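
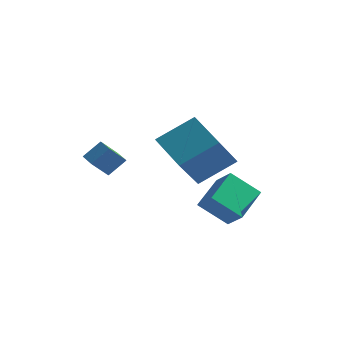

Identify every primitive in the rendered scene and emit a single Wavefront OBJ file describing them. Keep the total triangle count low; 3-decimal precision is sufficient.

v 0.83 -1.33 -4.221
v 0.79 0.309 -3.343
v 1.968 -0.719 -5.311
v 1.928 0.921 -4.433
v 1.732 -1.701 -3.487
v 1.692 -0.061 -2.609
v 2.87 -1.089 -4.577
v 2.83 0.55 -3.699
v -2.072 -4.871 -1.282
v -1.585 -4.267 -0.531
v -2.91 -4.276 -1.217
v -2.424 -3.672 -0.465
v -1.676 -4.228 -2.055
v -1.19 -3.624 -1.303
v -2.515 -3.633 -1.989
v -2.028 -3.029 -1.238
v 0.784 -4.506 0.523
v 1.93 -3.364 1.63
v 0.717 -2.954 -1.007
v 1.862 -1.813 0.101
v 2.398 -5.287 -0.341
v 3.543 -4.146 0.767
v 2.33 -3.736 -1.87
v 3.476 -2.594 -0.763
f 2 4 1
f 5 2 1
f 1 4 3
f 3 5 1
f 2 8 4
f 6 2 5
f 6 8 2
f 4 8 3
f 7 5 3
f 3 8 7
f 7 6 5
f 8 6 7
f 10 12 9
f 13 10 9
f 9 12 11
f 11 13 9
f 10 16 12
f 14 10 13
f 14 16 10
f 12 16 11
f 15 13 11
f 11 16 15
f 15 14 13
f 16 14 15
f 18 20 17
f 21 18 17
f 17 20 19
f 19 21 17
f 18 24 20
f 22 18 21
f 22 24 18
f 20 24 19
f 23 21 19
f 19 24 23
f 23 22 21
f 24 22 23



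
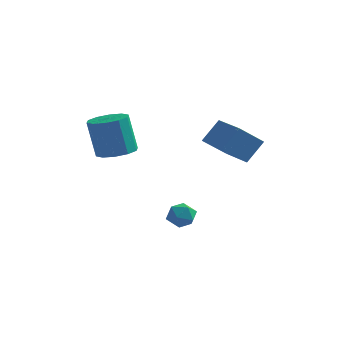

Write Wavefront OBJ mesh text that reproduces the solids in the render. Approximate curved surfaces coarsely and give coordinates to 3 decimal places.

v 2.143 -0.403 -3.209
v 2.796 -0.646 -2.914
v 1.724 -1.554 -3.226
v 2.377 -1.797 -2.931
v 1.904 -1.381 -2.511
v 2.163 -0.67 -2.501
v 2.357 -1.53 -3.639
v 2.616 -0.819 -3.629
v 2.929 -1.342 -3.18
v 2.649 -1.25 -2.483
v 1.871 -0.95 -3.657
v 1.591 -0.858 -2.96
v -0.813 -1.231 0.337
v 0.124 -1.166 0.536
v -0.29 -1.225 2.502
v -1.227 -1.289 2.303
v -0.096 -0.615 0.506
v -0.51 -0.674 2.472
v -0.589 -0.3 0.412
v -1.003 -0.359 2.378
v -1.168 -0.34 0.289
v -1.582 -0.399 2.255
v -1.612 -0.72 0.184
v -2.026 -0.779 2.15
v -1.75 -1.295 0.138
v -2.164 -1.354 2.104
v -1.53 -1.846 0.168
v -1.944 -1.905 2.134
v -1.037 -2.161 0.262
v -1.451 -2.22 2.228
v -0.458 -2.121 0.385
v -0.872 -2.18 2.351
v -0.014 -1.741 0.49
v -0.428 -1.8 2.456
v 3.357 1.293 0.055
v 2.63 0.241 1.066
v 3.858 1.994 1.146
v 3.13 0.943 2.157
v 4.75 0.317 0.043
v 4.022 -0.734 1.054
v 5.25 1.019 1.134
v 4.523 -0.033 2.145
f 1 12 6
f 1 6 2
f 1 2 8
f 1 8 11
f 1 11 12
f 2 6 10
f 6 12 5
f 12 11 3
f 11 8 7
f 8 2 9
f 4 10 5
f 4 5 3
f 4 3 7
f 4 7 9
f 4 9 10
f 5 10 6
f 3 5 12
f 7 3 11
f 9 7 8
f 10 9 2
f 14 13 17
f 14 17 15
f 15 17 18
f 15 18 16
f 17 13 19
f 17 19 18
f 18 19 20
f 18 20 16
f 19 13 21
f 19 21 20
f 20 21 22
f 20 22 16
f 21 13 23
f 21 23 22
f 22 23 24
f 22 24 16
f 23 13 25
f 23 25 24
f 24 25 26
f 24 26 16
f 25 13 27
f 25 27 26
f 26 27 28
f 26 28 16
f 27 13 29
f 27 29 28
f 28 29 30
f 28 30 16
f 29 13 31
f 29 31 30
f 30 31 32
f 30 32 16
f 31 13 33
f 31 33 32
f 32 33 34
f 32 34 16
f 33 13 14
f 33 14 34
f 34 14 15
f 34 15 16
f 36 38 35
f 39 36 35
f 35 38 37
f 37 39 35
f 36 42 38
f 40 36 39
f 40 42 36
f 38 42 37
f 41 39 37
f 37 42 41
f 41 40 39
f 42 40 41



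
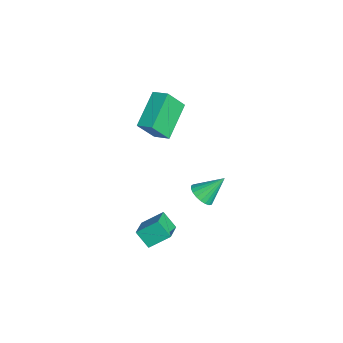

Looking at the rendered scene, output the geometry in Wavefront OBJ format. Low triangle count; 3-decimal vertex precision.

v 2.848 0.551 -1.977
v 3.379 0.206 -1.595
v 2.772 1.669 -0.863
v 3.542 0.396 -1.774
v 3.585 0.612 -1.988
v 3.501 0.818 -2.201
v 3.303 0.978 -2.374
v 3.027 1.064 -2.479
v 2.72 1.061 -2.498
v 2.435 0.97 -2.426
v 2.221 0.807 -2.276
v 2.116 0.599 -2.075
v 2.137 0.383 -1.857
v 2.281 0.196 -1.66
v 2.523 0.071 -1.517
v 2.822 0.028 -1.454
v 3.124 0.076 -1.482
v 2.718 -2.384 -4.015
v 3.941 -2.788 -3.518
v 2.755 -1.309 -3.232
v 3.978 -1.713 -2.736
v 3.222 -1.827 -4.804
v 4.445 -2.231 -4.308
v 3.259 -0.752 -4.022
v 4.482 -1.156 -3.525
v 0.847 -2.362 1.943
v -0.77 -1.402 3.045
v 0.52 -1.49 0.704
v -1.098 -0.53 1.806
v 1.458 -1.69 2.254
v -0.16 -0.73 3.356
v 1.13 -0.818 1.015
v -0.487 0.142 2.117
f 2 1 4
f 2 4 3
f 4 1 5
f 4 5 3
f 5 1 6
f 5 6 3
f 6 1 7
f 6 7 3
f 7 1 8
f 7 8 3
f 8 1 9
f 8 9 3
f 9 1 10
f 9 10 3
f 10 1 11
f 10 11 3
f 11 1 12
f 11 12 3
f 12 1 13
f 12 13 3
f 13 1 14
f 13 14 3
f 14 1 15
f 14 15 3
f 15 1 16
f 15 16 3
f 16 1 17
f 16 17 3
f 17 1 2
f 17 2 3
f 19 21 18
f 22 19 18
f 18 21 20
f 20 22 18
f 19 25 21
f 23 19 22
f 23 25 19
f 21 25 20
f 24 22 20
f 20 25 24
f 24 23 22
f 25 23 24
f 27 29 26
f 30 27 26
f 26 29 28
f 28 30 26
f 27 33 29
f 31 27 30
f 31 33 27
f 29 33 28
f 32 30 28
f 28 33 32
f 32 31 30
f 33 31 32



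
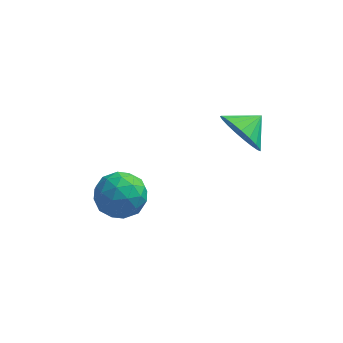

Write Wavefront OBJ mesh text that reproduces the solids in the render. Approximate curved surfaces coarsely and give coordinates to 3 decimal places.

v -4.237 -3.567 -2.518
v -3.788 -3.1 -1.69
v -3.112 -4.84 -2.41
v -2.663 -4.373 -1.582
v -3.628 -4.783 -1.495
v -4.322 -3.997 -1.562
v -2.578 -3.943 -2.538
v -3.272 -3.157 -2.605
v -2.762 -3.333 -1.702
v -3.411 -3.852 -1.058
v -3.489 -4.088 -3.042
v -4.138 -4.607 -2.398
v -4.111 -3.222 -2.113
v -2.789 -4.718 -1.987
v -3.356 -4.959 -1.936
v -3.092 -4.685 -1.449
v -4.425 -3.749 -2.038
v -4.161 -3.475 -1.551
v -4.067 -4.463 -1.437
v -2.739 -4.465 -2.549
v -2.475 -4.191 -2.062
v -3.808 -3.255 -2.651
v -3.544 -2.981 -2.164
v -2.833 -3.477 -2.663
v -3.244 -3.084 -1.634
v -2.583 -3.832 -1.57
v -2.533 -3.58 -2.132
v -2.941 -3.118 -2.172
v -3.626 -3.389 -1.255
v -2.965 -4.137 -1.192
v -3.532 -4.378 -1.141
v -3.94 -3.916 -1.18
v -3.023 -3.526 -1.262
v -3.935 -3.803 -2.908
v -3.274 -4.551 -2.845
v -2.96 -4.024 -2.92
v -3.368 -3.562 -2.959
v -4.317 -4.108 -2.53
v -3.656 -4.856 -2.466
v -3.959 -4.822 -1.928
v -4.367 -4.36 -1.968
v -3.877 -4.414 -2.838
v 0.773 -3.571 1.744
v 1.398 -3.693 0.961
v 1.467 -2.909 2.196
v 1.166 -3.365 0.837
v 0.867 -3.073 0.871
v 0.551 -2.867 1.055
v 0.273 -2.782 1.359
v 0.082 -2.834 1.729
v 0.01 -3.013 2.102
v 0.07 -3.289 2.413
v 0.252 -3.613 2.609
v 0.523 -3.93 2.655
v 0.838 -4.185 2.543
v 1.142 -4.333 2.294
v 1.381 -4.35 1.949
v 1.516 -4.232 1.569
v 1.522 -3.999 1.22
f 1 38 17
f 38 12 41
f 17 41 6
f 38 41 17
f 1 17 13
f 17 6 18
f 13 18 2
f 17 18 13
f 1 13 22
f 13 2 23
f 22 23 8
f 13 23 22
f 1 22 34
f 22 8 37
f 34 37 11
f 22 37 34
f 1 34 38
f 34 11 42
f 38 42 12
f 34 42 38
f 2 18 29
f 18 6 32
f 29 32 10
f 18 32 29
f 6 41 19
f 41 12 40
f 19 40 5
f 41 40 19
f 12 42 39
f 42 11 35
f 39 35 3
f 42 35 39
f 11 37 36
f 37 8 24
f 36 24 7
f 37 24 36
f 8 23 28
f 23 2 25
f 28 25 9
f 23 25 28
f 4 30 16
f 30 10 31
f 16 31 5
f 30 31 16
f 4 16 14
f 16 5 15
f 14 15 3
f 16 15 14
f 4 14 21
f 14 3 20
f 21 20 7
f 14 20 21
f 4 21 26
f 21 7 27
f 26 27 9
f 21 27 26
f 4 26 30
f 26 9 33
f 30 33 10
f 26 33 30
f 5 31 19
f 31 10 32
f 19 32 6
f 31 32 19
f 3 15 39
f 15 5 40
f 39 40 12
f 15 40 39
f 7 20 36
f 20 3 35
f 36 35 11
f 20 35 36
f 9 27 28
f 27 7 24
f 28 24 8
f 27 24 28
f 10 33 29
f 33 9 25
f 29 25 2
f 33 25 29
f 44 43 46
f 44 46 45
f 46 43 47
f 46 47 45
f 47 43 48
f 47 48 45
f 48 43 49
f 48 49 45
f 49 43 50
f 49 50 45
f 50 43 51
f 50 51 45
f 51 43 52
f 51 52 45
f 52 43 53
f 52 53 45
f 53 43 54
f 53 54 45
f 54 43 55
f 54 55 45
f 55 43 56
f 55 56 45
f 56 43 57
f 56 57 45
f 57 43 58
f 57 58 45
f 58 43 59
f 58 59 45
f 59 43 44
f 59 44 45



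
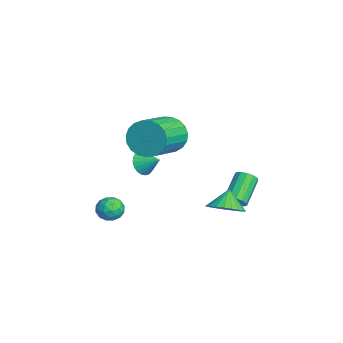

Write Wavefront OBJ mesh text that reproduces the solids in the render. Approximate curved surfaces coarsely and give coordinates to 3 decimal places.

v -0.336 -0.249 -0.822
v 0.204 -0.407 -1.222
v 0.236 0.429 -0.318
v 0.08 -0.194 -1.369
v -0.115 0.01 -1.422
v -0.348 0.169 -1.371
v -0.58 0.255 -1.224
v -0.769 0.254 -1.009
v -0.883 0.166 -0.761
v -0.903 0.007 -0.523
v -0.824 -0.197 -0.337
v -0.661 -0.41 -0.235
v -0.442 -0.595 -0.234
v -0.205 -0.721 -0.335
v 0.01 -0.764 -0.52
v 0.165 -0.719 -0.757
v 0.234 -0.593 -1.006
v 4.023 2.725 -1.337
v 4.706 2.521 -0.804
v 3.437 2.995 -0.483
v 4.768 2.857 -0.868
v 4.716 3.173 -1.003
v 4.559 3.42 -1.189
v 4.32 3.562 -1.397
v 4.036 3.576 -1.597
v 3.75 3.461 -1.757
v 3.505 3.234 -1.852
v 3.34 2.929 -1.87
v 3.278 2.593 -1.806
v 3.33 2.278 -1.671
v 3.487 2.03 -1.485
v 3.726 1.888 -1.276
v 4.01 1.874 -1.077
v 4.296 1.989 -0.917
v 4.54 2.217 -0.821
v 2.211 -2.23 -1.313
v 2.578 -1.654 -1.28
v 2.902 -2.626 -2.08
v 3.269 -2.05 -2.047
v 3.267 -2.485 -1.52
v 2.84 -2.241 -1.046
v 2.64 -2.039 -2.314
v 2.213 -1.795 -1.84
v 2.843 -1.537 -1.898
v 3.231 -1.812 -1.407
v 2.249 -2.468 -1.953
v 2.637 -2.743 -1.462
v 2.334 -1.907 -1.229
v 3.146 -2.373 -2.131
v 3.145 -2.629 -1.821
v 3.361 -2.29 -1.802
v 2.488 -2.252 -1.091
v 2.704 -1.914 -1.072
v 3.108 -2.402 -1.213
v 2.776 -2.366 -2.288
v 2.992 -2.028 -2.269
v 2.119 -1.99 -1.558
v 2.335 -1.651 -1.539
v 2.372 -1.878 -2.147
v 2.706 -1.5 -1.573
v 3.112 -1.733 -2.024
v 2.742 -1.726 -2.181
v 2.491 -1.582 -1.903
v 2.933 -1.662 -1.284
v 3.339 -1.895 -1.735
v 3.338 -2.15 -1.426
v 3.087 -2.006 -1.147
v 3.089 -1.593 -1.648
v 2.141 -2.385 -1.625
v 2.547 -2.618 -2.076
v 2.393 -2.274 -2.213
v 2.142 -2.13 -1.934
v 2.368 -2.547 -1.336
v 2.774 -2.78 -1.787
v 2.989 -2.698 -1.457
v 2.738 -2.554 -1.179
v 2.391 -2.687 -1.712
v -0.181 0.85 1.054
v 0.413 1.13 0.273
v 1.934 -0.05 1.005
v 1.341 -0.33 1.786
v 0.503 1.426 0.563
v 2.024 0.246 1.295
v 0.475 1.623 0.937
v 1.996 0.443 1.67
v 0.333 1.686 1.332
v 1.855 0.506 2.065
v 0.103 1.604 1.679
v 1.624 0.424 2.412
v -0.176 1.392 1.918
v 1.345 0.212 2.65
v -0.456 1.086 2.007
v 1.065 -0.094 2.739
v -0.689 0.74 1.931
v 0.833 -0.44 2.664
v -0.833 0.412 1.704
v 0.688 -0.768 2.437
v -0.865 0.16 1.364
v 0.656 -1.02 2.097
v -0.778 0.028 0.971
v 0.743 -1.152 1.703
v -0.588 0.037 0.592
v 0.933 -1.143 1.324
v -0.328 0.187 0.292
v 1.193 -0.993 1.025
v -0.042 0.452 0.125
v 1.479 -0.728 0.857
v 0.22 0.786 0.118
v 1.741 -0.395 0.851
v 2.872 3.379 -1.7
v 3.212 3.342 -1.269
v 2.148 4.045 -0.37
v 1.808 4.081 -0.8
v 3.274 3.613 -1.406
v 2.21 4.315 -0.507
v 3.209 3.809 -1.637
v 2.145 4.511 -0.738
v 3.036 3.869 -1.888
v 1.972 4.571 -0.989
v 2.812 3.773 -2.078
v 1.748 4.475 -1.179
v 2.606 3.552 -2.149
v 1.542 4.254 -1.25
v 2.485 3.276 -2.077
v 1.421 3.978 -1.178
v 2.487 3.033 -1.885
v 1.423 3.735 -0.986
v 2.611 2.899 -1.634
v 1.547 3.601 -0.735
v 2.818 2.918 -1.404
v 1.754 3.62 -0.505
v 3.042 3.083 -1.268
v 1.978 3.786 -0.369
f 2 1 4
f 2 4 3
f 4 1 5
f 4 5 3
f 5 1 6
f 5 6 3
f 6 1 7
f 6 7 3
f 7 1 8
f 7 8 3
f 8 1 9
f 8 9 3
f 9 1 10
f 9 10 3
f 10 1 11
f 10 11 3
f 11 1 12
f 11 12 3
f 12 1 13
f 12 13 3
f 13 1 14
f 13 14 3
f 14 1 15
f 14 15 3
f 15 1 16
f 15 16 3
f 16 1 17
f 16 17 3
f 17 1 2
f 17 2 3
f 19 18 21
f 19 21 20
f 21 18 22
f 21 22 20
f 22 18 23
f 22 23 20
f 23 18 24
f 23 24 20
f 24 18 25
f 24 25 20
f 25 18 26
f 25 26 20
f 26 18 27
f 26 27 20
f 27 18 28
f 27 28 20
f 28 18 29
f 28 29 20
f 29 18 30
f 29 30 20
f 30 18 31
f 30 31 20
f 31 18 32
f 31 32 20
f 32 18 33
f 32 33 20
f 33 18 34
f 33 34 20
f 34 18 35
f 34 35 20
f 35 18 19
f 35 19 20
f 36 73 52
f 73 47 76
f 52 76 41
f 73 76 52
f 36 52 48
f 52 41 53
f 48 53 37
f 52 53 48
f 36 48 57
f 48 37 58
f 57 58 43
f 48 58 57
f 36 57 69
f 57 43 72
f 69 72 46
f 57 72 69
f 36 69 73
f 69 46 77
f 73 77 47
f 69 77 73
f 37 53 64
f 53 41 67
f 64 67 45
f 53 67 64
f 41 76 54
f 76 47 75
f 54 75 40
f 76 75 54
f 47 77 74
f 77 46 70
f 74 70 38
f 77 70 74
f 46 72 71
f 72 43 59
f 71 59 42
f 72 59 71
f 43 58 63
f 58 37 60
f 63 60 44
f 58 60 63
f 39 65 51
f 65 45 66
f 51 66 40
f 65 66 51
f 39 51 49
f 51 40 50
f 49 50 38
f 51 50 49
f 39 49 56
f 49 38 55
f 56 55 42
f 49 55 56
f 39 56 61
f 56 42 62
f 61 62 44
f 56 62 61
f 39 61 65
f 61 44 68
f 65 68 45
f 61 68 65
f 40 66 54
f 66 45 67
f 54 67 41
f 66 67 54
f 38 50 74
f 50 40 75
f 74 75 47
f 50 75 74
f 42 55 71
f 55 38 70
f 71 70 46
f 55 70 71
f 44 62 63
f 62 42 59
f 63 59 43
f 62 59 63
f 45 68 64
f 68 44 60
f 64 60 37
f 68 60 64
f 79 78 82
f 79 82 80
f 80 82 83
f 80 83 81
f 82 78 84
f 82 84 83
f 83 84 85
f 83 85 81
f 84 78 86
f 84 86 85
f 85 86 87
f 85 87 81
f 86 78 88
f 86 88 87
f 87 88 89
f 87 89 81
f 88 78 90
f 88 90 89
f 89 90 91
f 89 91 81
f 90 78 92
f 90 92 91
f 91 92 93
f 91 93 81
f 92 78 94
f 92 94 93
f 93 94 95
f 93 95 81
f 94 78 96
f 94 96 95
f 95 96 97
f 95 97 81
f 96 78 98
f 96 98 97
f 97 98 99
f 97 99 81
f 98 78 100
f 98 100 99
f 99 100 101
f 99 101 81
f 100 78 102
f 100 102 101
f 101 102 103
f 101 103 81
f 102 78 104
f 102 104 103
f 103 104 105
f 103 105 81
f 104 78 106
f 104 106 105
f 105 106 107
f 105 107 81
f 106 78 108
f 106 108 107
f 107 108 109
f 107 109 81
f 108 78 79
f 108 79 109
f 109 79 80
f 109 80 81
f 111 110 114
f 111 114 112
f 112 114 115
f 112 115 113
f 114 110 116
f 114 116 115
f 115 116 117
f 115 117 113
f 116 110 118
f 116 118 117
f 117 118 119
f 117 119 113
f 118 110 120
f 118 120 119
f 119 120 121
f 119 121 113
f 120 110 122
f 120 122 121
f 121 122 123
f 121 123 113
f 122 110 124
f 122 124 123
f 123 124 125
f 123 125 113
f 124 110 126
f 124 126 125
f 125 126 127
f 125 127 113
f 126 110 128
f 126 128 127
f 127 128 129
f 127 129 113
f 128 110 130
f 128 130 129
f 129 130 131
f 129 131 113
f 130 110 132
f 130 132 131
f 131 132 133
f 131 133 113
f 132 110 111
f 132 111 133
f 133 111 112
f 133 112 113



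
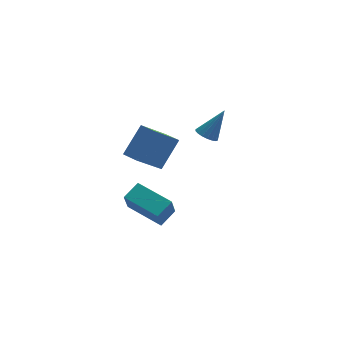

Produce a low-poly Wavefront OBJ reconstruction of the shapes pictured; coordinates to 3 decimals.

v 0.778 -0.55 1.526
v 1.101 -0.1 1.227
v 1.722 -0.25 2.994
v 0.885 0.041 1.337
v 0.648 0.065 1.484
v 0.436 -0.033 1.64
v 0.293 -0.234 1.774
v 0.245 -0.497 1.858
v 0.303 -0.771 1.877
v 0.455 -1.001 1.826
v 0.671 -1.141 1.716
v 0.909 -1.165 1.569
v 1.12 -1.067 1.413
v 1.264 -0.867 1.279
v 1.311 -0.604 1.195
v 1.253 -0.33 1.176
v -2.108 -4.068 2.162
v -3.384 -4.672 3.448
v -2.598 -3.261 2.055
v -3.874 -3.865 3.341
v -1.126 -3.295 3.499
v -2.402 -3.899 4.785
v -1.616 -2.488 3.392
v -2.892 -3.092 4.678
v -3.264 -1.149 -2.836
v -3.543 -1.748 -1.579
v -2.462 -0.541 -2.368
v -2.74 -1.14 -1.111
v -1.88 -2.66 -3.249
v -2.158 -3.259 -1.992
v -1.077 -2.052 -2.781
v -1.356 -2.651 -1.524
f 2 1 4
f 2 4 3
f 4 1 5
f 4 5 3
f 5 1 6
f 5 6 3
f 6 1 7
f 6 7 3
f 7 1 8
f 7 8 3
f 8 1 9
f 8 9 3
f 9 1 10
f 9 10 3
f 10 1 11
f 10 11 3
f 11 1 12
f 11 12 3
f 12 1 13
f 12 13 3
f 13 1 14
f 13 14 3
f 14 1 15
f 14 15 3
f 15 1 16
f 15 16 3
f 16 1 2
f 16 2 3
f 18 20 17
f 21 18 17
f 17 20 19
f 19 21 17
f 18 24 20
f 22 18 21
f 22 24 18
f 20 24 19
f 23 21 19
f 19 24 23
f 23 22 21
f 24 22 23
f 26 28 25
f 29 26 25
f 25 28 27
f 27 29 25
f 26 32 28
f 30 26 29
f 30 32 26
f 28 32 27
f 31 29 27
f 27 32 31
f 31 30 29
f 32 30 31



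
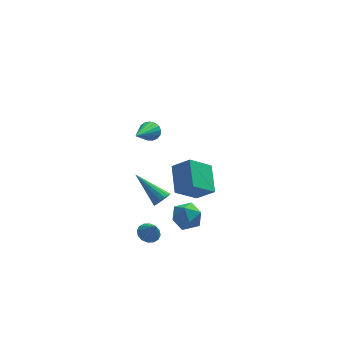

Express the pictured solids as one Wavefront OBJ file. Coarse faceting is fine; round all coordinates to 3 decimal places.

v 2.438 -1.78 -1.721
v 3.349 -1.673 -1.537
v 2.771 -2.827 -2.763
v 3.682 -2.72 -2.579
v 3.119 -3.114 -1.943
v 2.913 -2.466 -1.299
v 3.207 -2.034 -3.001
v 3.001 -1.386 -2.357
v 3.824 -1.83 -2.328
v 3.77 -2.498 -1.674
v 2.35 -2.002 -2.626
v 2.296 -2.67 -1.972
v 1.866 -0.982 -1.772
v 2.173 -1.112 -1.297
v 0.534 0.202 -0.588
v 2.299 -0.862 -1.406
v 2.309 -0.644 -1.612
v 2.2 -0.517 -1.861
v 2.002 -0.515 -2.087
v 1.767 -0.638 -2.228
v 1.559 -0.853 -2.247
v 1.433 -1.103 -2.139
v 1.423 -1.321 -1.932
v 1.531 -1.448 -1.683
v 1.729 -1.45 -1.457
v 1.964 -1.327 -1.316
v 2.718 1.86 -3.498
v 2.664 3.5 -2.559
v 3.96 2.51 -4.562
v 3.906 4.15 -3.623
v 3.674 1.41 -2.657
v 3.62 3.05 -1.718
v 4.916 2.06 -3.721
v 4.862 3.7 -2.782
v 1.139 -1.066 -4.393
v 1.531 -0.553 -4.256
v 1.481 -1.574 -3.467
v 1.233 -0.479 -4.106
v 0.91 -0.563 -4.032
v 0.648 -0.782 -4.055
v 0.518 -1.076 -4.169
v 0.554 -1.368 -4.343
v 0.747 -1.579 -4.53
v 1.045 -1.653 -4.68
v 1.368 -1.569 -4.754
v 1.63 -1.35 -4.73
v 1.76 -1.056 -4.617
v 1.723 -0.764 -4.443
v 1.291 -0.216 3.148
v 1.768 -0.235 3.529
v 0.469 -1.964 4.092
v 1.573 -0.068 3.668
v 1.314 0.065 3.689
v 1.05 0.134 3.585
v 0.841 0.122 3.382
v 0.735 0.033 3.124
v 0.757 -0.113 2.873
v 0.901 -0.283 2.684
v 1.135 -0.438 2.602
v 1.404 -0.541 2.644
v 1.648 -0.571 2.803
v 1.81 -0.519 3.04
v 1.853 -0.398 3.302
f 1 12 6
f 1 6 2
f 1 2 8
f 1 8 11
f 1 11 12
f 2 6 10
f 6 12 5
f 12 11 3
f 11 8 7
f 8 2 9
f 4 10 5
f 4 5 3
f 4 3 7
f 4 7 9
f 4 9 10
f 5 10 6
f 3 5 12
f 7 3 11
f 9 7 8
f 10 9 2
f 14 13 16
f 14 16 15
f 16 13 17
f 16 17 15
f 17 13 18
f 17 18 15
f 18 13 19
f 18 19 15
f 19 13 20
f 19 20 15
f 20 13 21
f 20 21 15
f 21 13 22
f 21 22 15
f 22 13 23
f 22 23 15
f 23 13 24
f 23 24 15
f 24 13 25
f 24 25 15
f 25 13 26
f 25 26 15
f 26 13 14
f 26 14 15
f 28 30 27
f 31 28 27
f 27 30 29
f 29 31 27
f 28 34 30
f 32 28 31
f 32 34 28
f 30 34 29
f 33 31 29
f 29 34 33
f 33 32 31
f 34 32 33
f 36 35 38
f 36 38 37
f 38 35 39
f 38 39 37
f 39 35 40
f 39 40 37
f 40 35 41
f 40 41 37
f 41 35 42
f 41 42 37
f 42 35 43
f 42 43 37
f 43 35 44
f 43 44 37
f 44 35 45
f 44 45 37
f 45 35 46
f 45 46 37
f 46 35 47
f 46 47 37
f 47 35 48
f 47 48 37
f 48 35 36
f 48 36 37
f 50 49 52
f 50 52 51
f 52 49 53
f 52 53 51
f 53 49 54
f 53 54 51
f 54 49 55
f 54 55 51
f 55 49 56
f 55 56 51
f 56 49 57
f 56 57 51
f 57 49 58
f 57 58 51
f 58 49 59
f 58 59 51
f 59 49 60
f 59 60 51
f 60 49 61
f 60 61 51
f 61 49 62
f 61 62 51
f 62 49 63
f 62 63 51
f 63 49 50
f 63 50 51



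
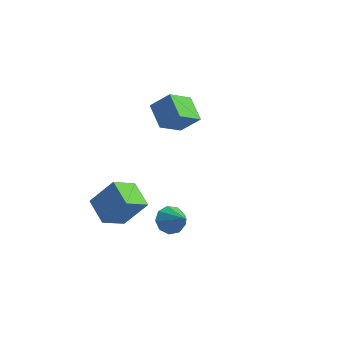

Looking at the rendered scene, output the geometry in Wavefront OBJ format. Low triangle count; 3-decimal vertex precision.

v 1.344 -3.416 -1.753
v 1.707 -3.258 -2.426
v 2.476 -3.604 -1.187
v 1.64 -2.81 -2.144
v 1.435 -2.645 -1.68
v 1.188 -2.841 -1.25
v 1.013 -3.306 -1.056
v 0.993 -3.822 -1.188
v 1.137 -4.149 -1.584
v 1.378 -4.132 -2.06
v 1.603 -3.781 -2.392
v -2.024 -3.01 -3.397
v -2.096 -4.267 -2.883
v -3.265 -2.624 -2.629
v -3.337 -3.881 -2.115
v -1.003 -2.499 -2.005
v -1.075 -3.756 -1.491
v -2.244 -2.113 -1.237
v -2.316 -3.37 -0.723
v -3.882 1.062 0.77
v -4.988 1.505 1.713
v -3.871 2.433 0.138
v -4.977 2.877 1.082
v -2.963 1.463 1.658
v -4.069 1.907 2.602
v -2.952 2.835 1.027
v -4.058 3.278 1.97
f 2 1 4
f 2 4 3
f 4 1 5
f 4 5 3
f 5 1 6
f 5 6 3
f 6 1 7
f 6 7 3
f 7 1 8
f 7 8 3
f 8 1 9
f 8 9 3
f 9 1 10
f 9 10 3
f 10 1 11
f 10 11 3
f 11 1 2
f 11 2 3
f 13 15 12
f 16 13 12
f 12 15 14
f 14 16 12
f 13 19 15
f 17 13 16
f 17 19 13
f 15 19 14
f 18 16 14
f 14 19 18
f 18 17 16
f 19 17 18
f 21 23 20
f 24 21 20
f 20 23 22
f 22 24 20
f 21 27 23
f 25 21 24
f 25 27 21
f 23 27 22
f 26 24 22
f 22 27 26
f 26 25 24
f 27 25 26



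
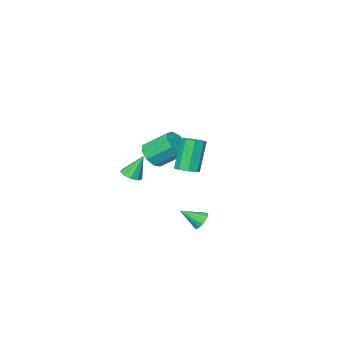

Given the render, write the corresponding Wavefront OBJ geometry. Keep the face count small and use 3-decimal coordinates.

v -1.83 -3.545 -0.668
v -1.092 -3.112 -0.578
v -1.873 -2.002 0.478
v -2.61 -2.435 0.388
v -1.398 -2.896 -1.032
v -2.179 -1.786 0.025
v -1.906 -2.983 -1.315
v -2.687 -1.873 -0.258
v -2.378 -3.334 -1.296
v -3.159 -2.224 -0.239
v -2.594 -3.783 -0.983
v -3.375 -2.673 0.074
v -2.451 -4.121 -0.523
v -3.232 -3.011 0.534
v -2.018 -4.189 -0.131
v -2.799 -3.079 0.926
v -1.497 -3.956 0.01
v -2.278 -2.846 1.066
v -1.131 -3.531 -0.167
v -1.912 -2.421 0.89
v 1.867 3.588 2.252
v 2.186 4.072 2.473
v 1.491 3.756 4.169
v 1.173 3.272 3.948
v 1.754 4.194 2.319
v 1.059 3.877 4.015
v 1.388 3.961 2.125
v 0.694 3.644 3.822
v 1.303 3.51 2.006
v 0.609 3.193 3.703
v 1.549 3.104 2.031
v 0.854 2.788 3.727
v 1.981 2.983 2.185
v 1.286 2.666 3.881
v 2.346 3.216 2.378
v 1.652 2.899 4.075
v 2.431 3.667 2.497
v 1.737 3.35 4.194
v -0.91 1.463 -3.14
v -0.467 1.642 -3.469
v -0.09 0.757 -2.42
v -0.48 1.832 -3.267
v -0.592 1.938 -3.036
v -0.777 1.935 -2.829
v -0.992 1.824 -2.693
v -1.188 1.63 -2.66
v -1.321 1.398 -2.736
v -1.359 1.182 -2.905
v -1.294 1.03 -3.128
v -1.142 0.977 -3.354
v -0.936 1.035 -3.531
v -0.724 1.192 -3.618
v -0.555 1.411 -3.596
v 0.764 -2.052 -0.679
v 1.234 -2.355 -0.411
v 0.236 -1.708 0.639
v 1.34 -1.95 -0.474
v 1.177 -1.592 -0.633
v 0.82 -1.449 -0.813
v 0.437 -1.589 -0.93
v 0.207 -1.945 -0.93
v 0.237 -2.351 -0.811
v 0.514 -2.617 -0.631
v 0.908 -2.619 -0.473
f 2 1 5
f 2 5 3
f 3 5 6
f 3 6 4
f 5 1 7
f 5 7 6
f 6 7 8
f 6 8 4
f 7 1 9
f 7 9 8
f 8 9 10
f 8 10 4
f 9 1 11
f 9 11 10
f 10 11 12
f 10 12 4
f 11 1 13
f 11 13 12
f 12 13 14
f 12 14 4
f 13 1 15
f 13 15 14
f 14 15 16
f 14 16 4
f 15 1 17
f 15 17 16
f 16 17 18
f 16 18 4
f 17 1 19
f 17 19 18
f 18 19 20
f 18 20 4
f 19 1 2
f 19 2 20
f 20 2 3
f 20 3 4
f 22 21 25
f 22 25 23
f 23 25 26
f 23 26 24
f 25 21 27
f 25 27 26
f 26 27 28
f 26 28 24
f 27 21 29
f 27 29 28
f 28 29 30
f 28 30 24
f 29 21 31
f 29 31 30
f 30 31 32
f 30 32 24
f 31 21 33
f 31 33 32
f 32 33 34
f 32 34 24
f 33 21 35
f 33 35 34
f 34 35 36
f 34 36 24
f 35 21 37
f 35 37 36
f 36 37 38
f 36 38 24
f 37 21 22
f 37 22 38
f 38 22 23
f 38 23 24
f 40 39 42
f 40 42 41
f 42 39 43
f 42 43 41
f 43 39 44
f 43 44 41
f 44 39 45
f 44 45 41
f 45 39 46
f 45 46 41
f 46 39 47
f 46 47 41
f 47 39 48
f 47 48 41
f 48 39 49
f 48 49 41
f 49 39 50
f 49 50 41
f 50 39 51
f 50 51 41
f 51 39 52
f 51 52 41
f 52 39 53
f 52 53 41
f 53 39 40
f 53 40 41
f 55 54 57
f 55 57 56
f 57 54 58
f 57 58 56
f 58 54 59
f 58 59 56
f 59 54 60
f 59 60 56
f 60 54 61
f 60 61 56
f 61 54 62
f 61 62 56
f 62 54 63
f 62 63 56
f 63 54 64
f 63 64 56
f 64 54 55
f 64 55 56



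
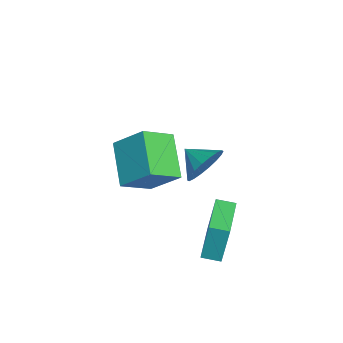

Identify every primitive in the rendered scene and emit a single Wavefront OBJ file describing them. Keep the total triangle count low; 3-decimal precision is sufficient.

v 0.126 3.1 -3.507
v 0.129 3.411 -1.592
v 0.211 3.906 -3.637
v 0.214 4.216 -1.722
v 2.046 2.904 -3.478
v 2.049 3.214 -1.563
v 2.131 3.709 -3.608
v 2.134 4.02 -1.693
v -3.611 2.875 -2.875
v -2.885 2.75 -2.127
v -4.269 1.985 -2.385
v -3.173 3.066 -1.94
v -3.549 3.344 -1.937
v -3.936 3.53 -2.121
v -4.26 3.585 -2.453
v -4.455 3.501 -2.869
v -4.483 3.292 -3.287
v -4.338 3.001 -3.622
v -4.05 2.685 -3.81
v -3.674 2.406 -3.812
v -3.287 2.221 -3.629
v -2.963 2.165 -3.296
v -2.768 2.25 -2.88
v -2.74 2.458 -2.463
v -1.473 0.492 0.16
v -0.705 -0.634 0.979
v -0.996 1.695 1.367
v -0.228 0.57 2.186
v 0.268 0.89 -0.926
v 1.036 -0.235 -0.107
v 0.745 2.094 0.281
v 1.513 0.968 1.1
f 2 4 1
f 5 2 1
f 1 4 3
f 3 5 1
f 2 8 4
f 6 2 5
f 6 8 2
f 4 8 3
f 7 5 3
f 3 8 7
f 7 6 5
f 8 6 7
f 10 9 12
f 10 12 11
f 12 9 13
f 12 13 11
f 13 9 14
f 13 14 11
f 14 9 15
f 14 15 11
f 15 9 16
f 15 16 11
f 16 9 17
f 16 17 11
f 17 9 18
f 17 18 11
f 18 9 19
f 18 19 11
f 19 9 20
f 19 20 11
f 20 9 21
f 20 21 11
f 21 9 22
f 21 22 11
f 22 9 23
f 22 23 11
f 23 9 24
f 23 24 11
f 24 9 10
f 24 10 11
f 26 28 25
f 29 26 25
f 25 28 27
f 27 29 25
f 26 32 28
f 30 26 29
f 30 32 26
f 28 32 27
f 31 29 27
f 27 32 31
f 31 30 29
f 32 30 31



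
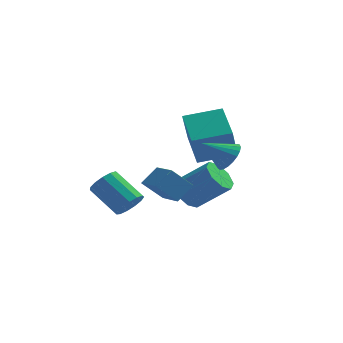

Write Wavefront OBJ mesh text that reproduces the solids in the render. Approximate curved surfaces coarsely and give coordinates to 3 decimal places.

v 0.157 2.732 -1.609
v 0.716 2.407 -2.278
v 2.281 2.344 -0.94
v 1.723 2.668 -0.271
v 0.716 3.118 -2.244
v 2.281 3.055 -0.907
v 0.388 3.603 -1.838
v 1.954 3.54 -0.501
v -0.074 3.577 -1.298
v 1.491 3.514 0.04
v -0.401 3.056 -0.94
v 1.164 2.993 0.398
v -0.401 2.345 -0.973
v 1.164 2.282 0.364
v -0.074 1.86 -1.379
v 1.492 1.797 -0.042
v 0.389 1.886 -1.92
v 1.954 1.823 -0.582
v 2.817 -1.605 2.773
v 3.213 -1.322 3.42
v 1.663 -1.995 3.647
v 3.043 -1.05 3.318
v 2.834 -0.874 3.121
v 2.623 -0.824 2.863
v 2.445 -0.91 2.59
v 2.331 -1.115 2.349
v 2.302 -1.405 2.181
v 2.361 -1.73 2.115
v 2.5 -2.034 2.163
v 2.693 -2.263 2.316
v 2.908 -2.378 2.548
v 3.107 -2.36 2.819
v 3.256 -2.211 3.082
v 3.329 -1.958 3.292
v 3.314 -1.643 3.411
v 0.655 2.736 0.422
v 0.546 1.924 2.104
v -0.103 4.499 1.224
v -0.212 3.688 2.905
v 2.412 3.312 0.815
v 2.303 2.501 2.496
v 1.654 5.076 1.616
v 1.545 4.264 3.298
v 0.305 -0.067 -0.8
v -0.62 -0.349 0.171
v -0.641 1.332 -1.295
v -1.566 1.051 -0.324
v 0.886 0.589 -0.056
v -0.039 0.308 0.915
v -0.06 1.989 -0.551
v -0.985 1.707 0.42
v -1.544 -1.332 -0.621
v -1.175 -1.614 0.007
v -2.508 -0.95 1.088
v -2.876 -0.668 0.461
v -1.022 -1.206 -0.055
v -2.355 -0.542 1.027
v -1.034 -0.839 -0.295
v -2.367 -0.175 0.786
v -1.208 -0.628 -0.639
v -2.541 0.036 0.442
v -1.489 -0.641 -0.977
v -2.821 0.023 0.104
v -1.787 -0.873 -1.202
v -3.119 -0.209 -0.121
v -2.008 -1.251 -1.242
v -3.34 -0.587 -0.161
v -2.081 -1.654 -1.085
v -3.414 -0.99 -0.004
v -1.984 -1.956 -0.78
v -3.317 -1.292 0.301
v -1.747 -2.059 -0.425
v -3.08 -1.395 0.656
v -1.446 -1.932 -0.131
v -2.778 -1.268 0.95
f 2 1 5
f 2 5 3
f 3 5 6
f 3 6 4
f 5 1 7
f 5 7 6
f 6 7 8
f 6 8 4
f 7 1 9
f 7 9 8
f 8 9 10
f 8 10 4
f 9 1 11
f 9 11 10
f 10 11 12
f 10 12 4
f 11 1 13
f 11 13 12
f 12 13 14
f 12 14 4
f 13 1 15
f 13 15 14
f 14 15 16
f 14 16 4
f 15 1 17
f 15 17 16
f 16 17 18
f 16 18 4
f 17 1 2
f 17 2 18
f 18 2 3
f 18 3 4
f 20 19 22
f 20 22 21
f 22 19 23
f 22 23 21
f 23 19 24
f 23 24 21
f 24 19 25
f 24 25 21
f 25 19 26
f 25 26 21
f 26 19 27
f 26 27 21
f 27 19 28
f 27 28 21
f 28 19 29
f 28 29 21
f 29 19 30
f 29 30 21
f 30 19 31
f 30 31 21
f 31 19 32
f 31 32 21
f 32 19 33
f 32 33 21
f 33 19 34
f 33 34 21
f 34 19 35
f 34 35 21
f 35 19 20
f 35 20 21
f 37 39 36
f 40 37 36
f 36 39 38
f 38 40 36
f 37 43 39
f 41 37 40
f 41 43 37
f 39 43 38
f 42 40 38
f 38 43 42
f 42 41 40
f 43 41 42
f 45 47 44
f 48 45 44
f 44 47 46
f 46 48 44
f 45 51 47
f 49 45 48
f 49 51 45
f 47 51 46
f 50 48 46
f 46 51 50
f 50 49 48
f 51 49 50
f 53 52 56
f 53 56 54
f 54 56 57
f 54 57 55
f 56 52 58
f 56 58 57
f 57 58 59
f 57 59 55
f 58 52 60
f 58 60 59
f 59 60 61
f 59 61 55
f 60 52 62
f 60 62 61
f 61 62 63
f 61 63 55
f 62 52 64
f 62 64 63
f 63 64 65
f 63 65 55
f 64 52 66
f 64 66 65
f 65 66 67
f 65 67 55
f 66 52 68
f 66 68 67
f 67 68 69
f 67 69 55
f 68 52 70
f 68 70 69
f 69 70 71
f 69 71 55
f 70 52 72
f 70 72 71
f 71 72 73
f 71 73 55
f 72 52 74
f 72 74 73
f 73 74 75
f 73 75 55
f 74 52 53
f 74 53 75
f 75 53 54
f 75 54 55



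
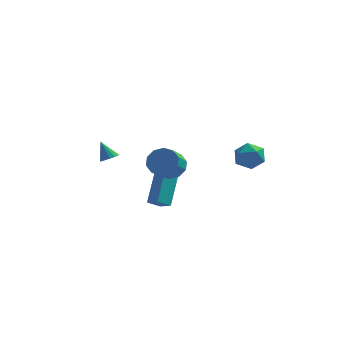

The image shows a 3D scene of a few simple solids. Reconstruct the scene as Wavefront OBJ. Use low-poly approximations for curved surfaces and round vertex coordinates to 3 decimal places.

v -3.336 -0.04 2.028
v -2.872 -0.142 2.306
v -3.884 0.26 3.052
v -2.853 0.112 2.242
v -2.943 0.332 2.129
v -3.124 0.467 1.993
v -3.353 0.486 1.865
v -3.578 0.384 1.774
v -3.748 0.185 1.741
v -3.823 -0.065 1.774
v -3.787 -0.309 1.865
v -3.647 -0.492 1.993
v -3.436 -0.571 2.129
v -3.202 -0.528 2.242
v -2.998 -0.373 2.306
v 0.436 -2.682 3.085
v 0.969 -3.179 2.591
v 0.737 -4.154 3.321
v 0.204 -3.658 3.815
v 1.267 -2.954 2.987
v 1.035 -3.929 3.716
v 1.248 -2.626 3.42
v 1.016 -3.601 4.149
v 0.919 -2.319 3.725
v 0.686 -3.294 4.455
v 0.405 -2.151 3.786
v 0.173 -3.126 4.515
v -0.097 -2.186 3.579
v -0.329 -3.161 4.309
v -0.395 -2.411 3.184
v -0.627 -3.386 3.913
v -0.376 -2.739 2.751
v -0.608 -3.714 3.48
v -0.046 -3.046 2.445
v -0.279 -4.021 3.175
v 0.467 -3.214 2.385
v 0.235 -4.189 3.114
v -0.099 -3.398 0.794
v 0.021 -2.054 2.311
v -0.724 -2.966 0.461
v -0.604 -1.622 1.978
v 0.484 -2.918 0.322
v 0.604 -1.574 1.839
v -0.141 -2.486 -0.011
v -0.021 -1.142 1.506
v 3.444 1.533 1.757
v 4.366 1.63 1.887
v 3.414 0.43 2.793
v 4.336 0.527 2.923
v 3.75 1.201 3.202
v 3.769 1.883 2.562
v 4.011 0.177 2.118
v 4.03 0.859 1.478
v 4.716 0.792 2.111
v 4.555 1.425 2.781
v 3.225 0.635 1.899
v 3.064 1.268 2.569
f 2 1 4
f 2 4 3
f 4 1 5
f 4 5 3
f 5 1 6
f 5 6 3
f 6 1 7
f 6 7 3
f 7 1 8
f 7 8 3
f 8 1 9
f 8 9 3
f 9 1 10
f 9 10 3
f 10 1 11
f 10 11 3
f 11 1 12
f 11 12 3
f 12 1 13
f 12 13 3
f 13 1 14
f 13 14 3
f 14 1 15
f 14 15 3
f 15 1 2
f 15 2 3
f 17 16 20
f 17 20 18
f 18 20 21
f 18 21 19
f 20 16 22
f 20 22 21
f 21 22 23
f 21 23 19
f 22 16 24
f 22 24 23
f 23 24 25
f 23 25 19
f 24 16 26
f 24 26 25
f 25 26 27
f 25 27 19
f 26 16 28
f 26 28 27
f 27 28 29
f 27 29 19
f 28 16 30
f 28 30 29
f 29 30 31
f 29 31 19
f 30 16 32
f 30 32 31
f 31 32 33
f 31 33 19
f 32 16 34
f 32 34 33
f 33 34 35
f 33 35 19
f 34 16 36
f 34 36 35
f 35 36 37
f 35 37 19
f 36 16 17
f 36 17 37
f 37 17 18
f 37 18 19
f 39 41 38
f 42 39 38
f 38 41 40
f 40 42 38
f 39 45 41
f 43 39 42
f 43 45 39
f 41 45 40
f 44 42 40
f 40 45 44
f 44 43 42
f 45 43 44
f 46 57 51
f 46 51 47
f 46 47 53
f 46 53 56
f 46 56 57
f 47 51 55
f 51 57 50
f 57 56 48
f 56 53 52
f 53 47 54
f 49 55 50
f 49 50 48
f 49 48 52
f 49 52 54
f 49 54 55
f 50 55 51
f 48 50 57
f 52 48 56
f 54 52 53
f 55 54 47



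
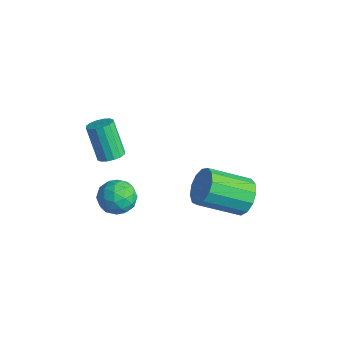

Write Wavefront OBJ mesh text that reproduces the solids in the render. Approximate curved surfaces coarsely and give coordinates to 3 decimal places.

v -0.05 2.551 -1.14
v 0.762 2.367 -0.749
v -0.097 0.745 0.271
v -0.91 0.929 -0.12
v 0.518 2.696 -0.432
v -0.341 1.074 0.589
v 0.094 2.979 -0.339
v -0.765 1.357 0.682
v -0.376 3.126 -0.501
v -1.235 1.504 0.52
v -0.743 3.091 -0.865
v -1.602 1.469 0.155
v -0.89 2.884 -1.318
v -1.749 1.262 -0.297
v -0.77 2.571 -1.713
v -1.629 0.95 -0.693
v -0.422 2.252 -1.927
v -1.281 0.631 -0.907
v 0.044 2.028 -1.891
v -0.815 0.406 -0.871
v 0.48 1.97 -1.617
v -0.379 0.348 -0.596
v 0.748 2.096 -1.191
v -0.112 0.474 -0.171
v -2.695 -1.508 0.099
v -2.141 -1.507 -0.602
v -2.739 -2.953 0.062
v -2.185 -2.952 -0.639
v -1.887 -2.705 0.166
v -1.86 -1.812 0.19
v -3.02 -2.648 -0.73
v -2.993 -1.755 -0.706
v -2.342 -2.211 -1.114
v -1.641 -2.246 -0.56
v -3.239 -2.214 0.02
v -2.538 -2.249 0.574
v -2.415 -1.381 -0.248
v -2.465 -3.079 -0.292
v -2.29 -2.934 0.181
v -1.965 -2.933 -0.231
v -2.249 -1.56 0.217
v -1.923 -1.559 -0.195
v -1.774 -2.264 0.257
v -2.957 -2.901 -0.345
v -2.631 -2.9 -0.757
v -2.915 -1.527 -0.309
v -2.59 -1.526 -0.721
v -3.106 -2.196 -0.797
v -2.207 -1.794 -0.961
v -2.232 -2.643 -0.983
v -2.723 -2.464 -1.036
v -2.708 -1.939 -1.023
v -1.795 -1.814 -0.636
v -1.82 -2.664 -0.658
v -1.645 -2.519 -0.184
v -1.629 -1.994 -0.171
v -1.913 -2.228 -0.937
v -3.06 -1.796 0.118
v -3.085 -2.646 0.096
v -3.251 -2.466 -0.369
v -3.235 -1.941 -0.356
v -2.648 -1.817 0.443
v -2.673 -2.666 0.421
v -2.172 -2.521 0.483
v -2.157 -1.996 0.496
v -2.967 -2.232 0.397
v -2.09 -2.658 3.173
v -1.606 -2.821 3.447
v -2.426 -2.806 4.902
v -2.91 -2.642 4.627
v -1.598 -2.521 3.448
v -2.418 -2.506 4.903
v -1.722 -2.258 3.376
v -2.542 -2.242 4.83
v -1.945 -2.101 3.248
v -2.765 -2.086 4.703
v -2.206 -2.094 3.101
v -3.026 -2.079 4.556
v -2.437 -2.238 2.973
v -3.257 -2.222 4.428
v -2.574 -2.494 2.898
v -3.394 -2.479 4.353
v -2.582 -2.794 2.897
v -3.402 -2.779 4.352
v -2.458 -3.058 2.97
v -3.278 -3.042 4.424
v -2.235 -3.214 3.097
v -3.055 -3.199 4.552
v -1.974 -3.221 3.244
v -2.794 -3.206 4.699
v -1.743 -3.078 3.372
v -2.563 -3.062 4.827
f 2 1 5
f 2 5 3
f 3 5 6
f 3 6 4
f 5 1 7
f 5 7 6
f 6 7 8
f 6 8 4
f 7 1 9
f 7 9 8
f 8 9 10
f 8 10 4
f 9 1 11
f 9 11 10
f 10 11 12
f 10 12 4
f 11 1 13
f 11 13 12
f 12 13 14
f 12 14 4
f 13 1 15
f 13 15 14
f 14 15 16
f 14 16 4
f 15 1 17
f 15 17 16
f 16 17 18
f 16 18 4
f 17 1 19
f 17 19 18
f 18 19 20
f 18 20 4
f 19 1 21
f 19 21 20
f 20 21 22
f 20 22 4
f 21 1 23
f 21 23 22
f 22 23 24
f 22 24 4
f 23 1 2
f 23 2 24
f 24 2 3
f 24 3 4
f 25 62 41
f 62 36 65
f 41 65 30
f 62 65 41
f 25 41 37
f 41 30 42
f 37 42 26
f 41 42 37
f 25 37 46
f 37 26 47
f 46 47 32
f 37 47 46
f 25 46 58
f 46 32 61
f 58 61 35
f 46 61 58
f 25 58 62
f 58 35 66
f 62 66 36
f 58 66 62
f 26 42 53
f 42 30 56
f 53 56 34
f 42 56 53
f 30 65 43
f 65 36 64
f 43 64 29
f 65 64 43
f 36 66 63
f 66 35 59
f 63 59 27
f 66 59 63
f 35 61 60
f 61 32 48
f 60 48 31
f 61 48 60
f 32 47 52
f 47 26 49
f 52 49 33
f 47 49 52
f 28 54 40
f 54 34 55
f 40 55 29
f 54 55 40
f 28 40 38
f 40 29 39
f 38 39 27
f 40 39 38
f 28 38 45
f 38 27 44
f 45 44 31
f 38 44 45
f 28 45 50
f 45 31 51
f 50 51 33
f 45 51 50
f 28 50 54
f 50 33 57
f 54 57 34
f 50 57 54
f 29 55 43
f 55 34 56
f 43 56 30
f 55 56 43
f 27 39 63
f 39 29 64
f 63 64 36
f 39 64 63
f 31 44 60
f 44 27 59
f 60 59 35
f 44 59 60
f 33 51 52
f 51 31 48
f 52 48 32
f 51 48 52
f 34 57 53
f 57 33 49
f 53 49 26
f 57 49 53
f 68 67 71
f 68 71 69
f 69 71 72
f 69 72 70
f 71 67 73
f 71 73 72
f 72 73 74
f 72 74 70
f 73 67 75
f 73 75 74
f 74 75 76
f 74 76 70
f 75 67 77
f 75 77 76
f 76 77 78
f 76 78 70
f 77 67 79
f 77 79 78
f 78 79 80
f 78 80 70
f 79 67 81
f 79 81 80
f 80 81 82
f 80 82 70
f 81 67 83
f 81 83 82
f 82 83 84
f 82 84 70
f 83 67 85
f 83 85 84
f 84 85 86
f 84 86 70
f 85 67 87
f 85 87 86
f 86 87 88
f 86 88 70
f 87 67 89
f 87 89 88
f 88 89 90
f 88 90 70
f 89 67 91
f 89 91 90
f 90 91 92
f 90 92 70
f 91 67 68
f 91 68 92
f 92 68 69
f 92 69 70



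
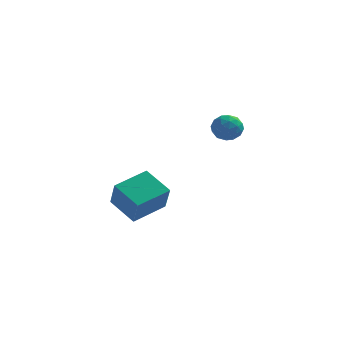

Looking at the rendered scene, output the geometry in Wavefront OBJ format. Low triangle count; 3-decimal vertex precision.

v -2.022 -3.784 -2.689
v -1.558 -4.646 -1.167
v -0.807 -2.216 -2.173
v -0.342 -3.077 -0.65
v -0.618 -4.583 -3.57
v -0.153 -5.444 -2.047
v 0.598 -3.014 -3.053
v 1.062 -3.876 -1.531
v 2.003 2.834 0.764
v 2.846 2.896 1.115
v 2.334 1.504 0.205
v 3.177 1.566 0.556
v 2.457 1.468 1.111
v 2.252 2.29 1.457
v 2.928 2.11 -0.137
v 2.723 2.932 0.209
v 3.417 2.449 0.558
v 3.126 2.052 1.329
v 2.054 2.348 -0.009
v 1.763 1.951 0.762
v 2.396 2.982 0.988
v 2.784 1.418 0.332
v 2.361 1.361 0.658
v 2.857 1.397 0.864
v 2.047 2.626 1.19
v 2.542 2.662 1.395
v 2.313 1.823 1.393
v 2.638 1.738 -0.075
v 3.133 1.774 0.13
v 2.323 3.003 0.456
v 2.819 3.039 0.662
v 2.867 2.577 -0.073
v 3.227 2.755 0.867
v 3.421 1.974 0.539
v 3.275 2.293 0.132
v 3.155 2.776 0.335
v 3.056 2.522 1.32
v 3.25 1.741 0.992
v 2.827 1.683 1.319
v 2.707 2.166 1.521
v 3.391 2.259 0.993
v 1.93 2.659 0.328
v 2.124 1.878 -0
v 2.473 2.234 -0.201
v 2.353 2.717 0.001
v 1.759 2.426 0.781
v 1.953 1.645 0.453
v 2.025 1.624 0.985
v 1.905 2.107 1.188
v 1.789 2.141 0.327
f 2 4 1
f 5 2 1
f 1 4 3
f 3 5 1
f 2 8 4
f 6 2 5
f 6 8 2
f 4 8 3
f 7 5 3
f 3 8 7
f 7 6 5
f 8 6 7
f 9 46 25
f 46 20 49
f 25 49 14
f 46 49 25
f 9 25 21
f 25 14 26
f 21 26 10
f 25 26 21
f 9 21 30
f 21 10 31
f 30 31 16
f 21 31 30
f 9 30 42
f 30 16 45
f 42 45 19
f 30 45 42
f 9 42 46
f 42 19 50
f 46 50 20
f 42 50 46
f 10 26 37
f 26 14 40
f 37 40 18
f 26 40 37
f 14 49 27
f 49 20 48
f 27 48 13
f 49 48 27
f 20 50 47
f 50 19 43
f 47 43 11
f 50 43 47
f 19 45 44
f 45 16 32
f 44 32 15
f 45 32 44
f 16 31 36
f 31 10 33
f 36 33 17
f 31 33 36
f 12 38 24
f 38 18 39
f 24 39 13
f 38 39 24
f 12 24 22
f 24 13 23
f 22 23 11
f 24 23 22
f 12 22 29
f 22 11 28
f 29 28 15
f 22 28 29
f 12 29 34
f 29 15 35
f 34 35 17
f 29 35 34
f 12 34 38
f 34 17 41
f 38 41 18
f 34 41 38
f 13 39 27
f 39 18 40
f 27 40 14
f 39 40 27
f 11 23 47
f 23 13 48
f 47 48 20
f 23 48 47
f 15 28 44
f 28 11 43
f 44 43 19
f 28 43 44
f 17 35 36
f 35 15 32
f 36 32 16
f 35 32 36
f 18 41 37
f 41 17 33
f 37 33 10
f 41 33 37



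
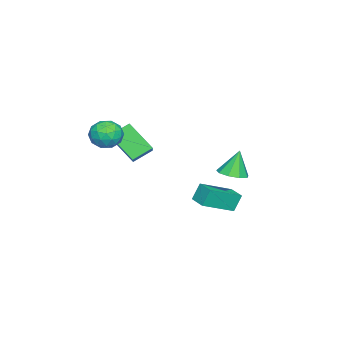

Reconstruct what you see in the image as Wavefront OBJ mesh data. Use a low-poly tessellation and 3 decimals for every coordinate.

v -1.667 2.002 -0.107
v -1.169 2.488 -0.029
v -2.033 2.178 1.127
v -1.575 2.692 -0.179
v -2.024 2.573 -0.295
v -2.306 2.187 -0.324
v -2.288 1.714 -0.251
v -1.98 1.376 -0.111
v -1.525 1.33 0.031
v -1.136 1.599 0.108
v -0.995 2.056 0.084
v -4.033 -2.613 -0.672
v -4.276 -3.798 0.493
v -2.515 -1.974 0.296
v -2.758 -3.159 1.46
v -3.402 -3.281 -1.22
v -3.645 -4.466 -0.056
v -1.884 -2.642 -0.253
v -2.127 -3.827 0.912
v -1.286 -3.151 0.879
v -1.02 -3.473 1.572
v -2.24 -4.047 0.828
v -1.974 -4.369 1.521
v -2.319 -3.637 1.521
v -1.729 -3.083 1.553
v -1.531 -4.437 0.847
v -0.941 -3.883 0.879
v -1.172 -4.268 1.552
v -1.658 -3.774 1.969
v -1.602 -3.746 0.431
v -2.088 -3.252 0.848
v -1.069 -3.233 1.23
v -2.191 -4.287 1.17
v -2.393 -3.856 1.17
v -2.237 -4.046 1.578
v -1.486 -3.004 1.219
v -1.33 -3.194 1.626
v -2.093 -3.29 1.597
v -1.93 -4.326 0.774
v -1.774 -4.516 1.181
v -1.023 -3.474 0.822
v -0.867 -3.664 1.23
v -1.167 -4.23 0.803
v -1.002 -3.89 1.626
v -1.563 -4.417 1.596
v -1.302 -4.457 1.199
v -0.956 -4.131 1.218
v -1.288 -3.6 1.871
v -1.849 -4.126 1.841
v -2.052 -3.696 1.841
v -1.705 -3.37 1.86
v -1.377 -4.067 1.859
v -1.411 -3.394 0.559
v -1.972 -3.92 0.529
v -1.555 -4.15 0.54
v -1.208 -3.824 0.559
v -1.697 -3.103 0.804
v -2.258 -3.63 0.774
v -2.304 -3.389 1.182
v -1.958 -3.063 1.201
v -1.883 -3.453 0.541
v -2.725 -0.231 -2.609
v -3.04 0.01 -1.767
v -3.928 0.785 -3.35
v -4.243 1.026 -2.508
v -2.157 0.454 -2.592
v -2.472 0.695 -1.75
v -3.36 1.47 -3.333
v -3.675 1.711 -2.491
f 2 1 4
f 2 4 3
f 4 1 5
f 4 5 3
f 5 1 6
f 5 6 3
f 6 1 7
f 6 7 3
f 7 1 8
f 7 8 3
f 8 1 9
f 8 9 3
f 9 1 10
f 9 10 3
f 10 1 11
f 10 11 3
f 11 1 2
f 11 2 3
f 13 15 12
f 16 13 12
f 12 15 14
f 14 16 12
f 13 19 15
f 17 13 16
f 17 19 13
f 15 19 14
f 18 16 14
f 14 19 18
f 18 17 16
f 19 17 18
f 20 57 36
f 57 31 60
f 36 60 25
f 57 60 36
f 20 36 32
f 36 25 37
f 32 37 21
f 36 37 32
f 20 32 41
f 32 21 42
f 41 42 27
f 32 42 41
f 20 41 53
f 41 27 56
f 53 56 30
f 41 56 53
f 20 53 57
f 53 30 61
f 57 61 31
f 53 61 57
f 21 37 48
f 37 25 51
f 48 51 29
f 37 51 48
f 25 60 38
f 60 31 59
f 38 59 24
f 60 59 38
f 31 61 58
f 61 30 54
f 58 54 22
f 61 54 58
f 30 56 55
f 56 27 43
f 55 43 26
f 56 43 55
f 27 42 47
f 42 21 44
f 47 44 28
f 42 44 47
f 23 49 35
f 49 29 50
f 35 50 24
f 49 50 35
f 23 35 33
f 35 24 34
f 33 34 22
f 35 34 33
f 23 33 40
f 33 22 39
f 40 39 26
f 33 39 40
f 23 40 45
f 40 26 46
f 45 46 28
f 40 46 45
f 23 45 49
f 45 28 52
f 49 52 29
f 45 52 49
f 24 50 38
f 50 29 51
f 38 51 25
f 50 51 38
f 22 34 58
f 34 24 59
f 58 59 31
f 34 59 58
f 26 39 55
f 39 22 54
f 55 54 30
f 39 54 55
f 28 46 47
f 46 26 43
f 47 43 27
f 46 43 47
f 29 52 48
f 52 28 44
f 48 44 21
f 52 44 48
f 63 65 62
f 66 63 62
f 62 65 64
f 64 66 62
f 63 69 65
f 67 63 66
f 67 69 63
f 65 69 64
f 68 66 64
f 64 69 68
f 68 67 66
f 69 67 68



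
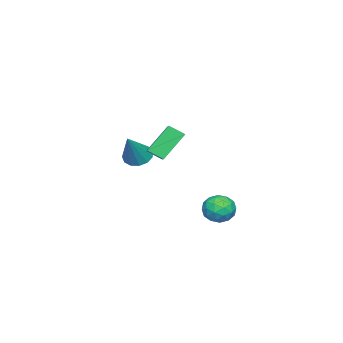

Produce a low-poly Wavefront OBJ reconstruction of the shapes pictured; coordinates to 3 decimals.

v 3.446 3.364 1.179
v 3.822 3.966 0.728
v 4.118 2.414 0.472
v 4.494 3.016 0.021
v 4.685 2.919 0.835
v 4.27 3.506 1.271
v 3.67 2.874 -0.071
v 3.255 3.461 0.365
v 3.961 3.663 -0.045
v 4.588 3.691 0.515
v 3.352 2.689 0.685
v 3.979 2.717 1.245
v 3.575 3.748 1.015
v 4.365 2.632 0.185
v 4.477 2.575 0.663
v 4.699 2.928 0.398
v 3.838 3.478 1.335
v 4.059 3.832 1.07
v 4.566 3.216 1.133
v 3.881 2.548 0.13
v 4.102 2.902 -0.135
v 3.241 3.452 0.802
v 3.463 3.805 0.537
v 3.374 3.164 0.067
v 3.878 3.924 0.296
v 4.273 3.366 -0.119
v 3.789 3.283 -0.174
v 3.544 3.628 0.083
v 4.246 3.94 0.625
v 4.642 3.382 0.21
v 4.754 3.325 0.688
v 4.509 3.67 0.945
v 4.328 3.763 0.171
v 3.298 2.998 0.99
v 3.694 2.44 0.575
v 3.431 2.71 0.255
v 3.186 3.055 0.512
v 3.667 3.014 1.319
v 4.062 2.456 0.904
v 4.396 2.752 1.117
v 4.151 3.097 1.374
v 3.612 2.617 1.029
v -0.533 -3.095 1.413
v -0.007 -2.743 0.957
v 0.753 -3.005 2.967
v -0.248 -2.423 1.138
v -0.58 -2.316 1.406
v -0.897 -2.457 1.676
v -1.098 -2.8 1.863
v -1.12 -3.237 1.907
v -0.956 -3.629 1.793
v -0.658 -3.851 1.559
v -0.32 -3.833 1.279
v -0.05 -3.581 1.041
v 0.067 -3.174 0.921
v -0.387 -0.571 3.204
v -0.193 -1.332 3.703
v 0.454 -0.101 3.594
v 0.649 -0.862 4.092
v 0.611 -1.218 1.828
v 0.806 -1.979 2.326
v 1.453 -0.748 2.217
v 1.647 -1.509 2.716
f 1 38 17
f 38 12 41
f 17 41 6
f 38 41 17
f 1 17 13
f 17 6 18
f 13 18 2
f 17 18 13
f 1 13 22
f 13 2 23
f 22 23 8
f 13 23 22
f 1 22 34
f 22 8 37
f 34 37 11
f 22 37 34
f 1 34 38
f 34 11 42
f 38 42 12
f 34 42 38
f 2 18 29
f 18 6 32
f 29 32 10
f 18 32 29
f 6 41 19
f 41 12 40
f 19 40 5
f 41 40 19
f 12 42 39
f 42 11 35
f 39 35 3
f 42 35 39
f 11 37 36
f 37 8 24
f 36 24 7
f 37 24 36
f 8 23 28
f 23 2 25
f 28 25 9
f 23 25 28
f 4 30 16
f 30 10 31
f 16 31 5
f 30 31 16
f 4 16 14
f 16 5 15
f 14 15 3
f 16 15 14
f 4 14 21
f 14 3 20
f 21 20 7
f 14 20 21
f 4 21 26
f 21 7 27
f 26 27 9
f 21 27 26
f 4 26 30
f 26 9 33
f 30 33 10
f 26 33 30
f 5 31 19
f 31 10 32
f 19 32 6
f 31 32 19
f 3 15 39
f 15 5 40
f 39 40 12
f 15 40 39
f 7 20 36
f 20 3 35
f 36 35 11
f 20 35 36
f 9 27 28
f 27 7 24
f 28 24 8
f 27 24 28
f 10 33 29
f 33 9 25
f 29 25 2
f 33 25 29
f 44 43 46
f 44 46 45
f 46 43 47
f 46 47 45
f 47 43 48
f 47 48 45
f 48 43 49
f 48 49 45
f 49 43 50
f 49 50 45
f 50 43 51
f 50 51 45
f 51 43 52
f 51 52 45
f 52 43 53
f 52 53 45
f 53 43 54
f 53 54 45
f 54 43 55
f 54 55 45
f 55 43 44
f 55 44 45
f 57 59 56
f 60 57 56
f 56 59 58
f 58 60 56
f 57 63 59
f 61 57 60
f 61 63 57
f 59 63 58
f 62 60 58
f 58 63 62
f 62 61 60
f 63 61 62



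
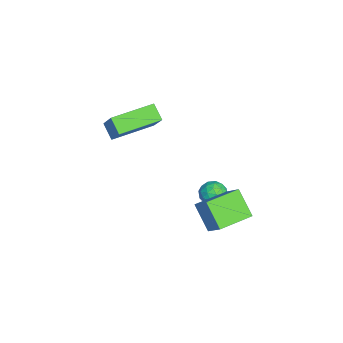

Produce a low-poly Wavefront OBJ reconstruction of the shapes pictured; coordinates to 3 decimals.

v -1.654 -4.365 2.078
v -2.247 -4.731 2.662
v -2.567 -2.563 2.28
v -3.161 -2.93 2.865
v -0.579 -3.97 3.415
v -1.173 -4.337 4
v -1.493 -2.169 3.618
v -2.086 -2.535 4.202
v 0.765 0.587 0.92
v 1.3 0.266 0.698
v 0.14 -0.206 0.562
v 0.675 -0.527 0.34
v 0.573 -0.465 0.991
v 0.959 0.025 1.213
v 0.481 0.035 0.047
v 0.867 0.525 0.269
v 1.124 -0.076 0.159
v 1.181 -0.384 0.742
v 0.259 0.444 0.518
v 0.316 0.136 1.101
v 1.088 0.496 0.841
v 0.352 -0.436 0.419
v 0.292 -0.399 0.802
v 0.607 -0.588 0.672
v 0.887 0.355 1.143
v 1.202 0.166 1.013
v 0.774 -0.263 1.185
v 0.238 -0.106 0.247
v 0.553 -0.295 0.117
v 0.833 0.648 0.588
v 1.148 0.459 0.458
v 0.666 0.323 0.075
v 1.299 0.107 0.393
v 0.931 -0.36 0.182
v 0.817 -0.029 0.01
v 1.044 0.259 0.141
v 1.332 -0.075 0.736
v 0.965 -0.541 0.525
v 0.905 -0.504 0.908
v 1.132 -0.216 1.038
v 1.229 -0.276 0.419
v 0.475 0.601 0.735
v 0.108 0.135 0.524
v 0.308 0.276 0.222
v 0.535 0.564 0.352
v 0.509 0.42 1.078
v 0.141 -0.047 0.867
v 0.396 -0.199 1.119
v 0.623 0.089 1.25
v 0.211 0.336 0.841
v 2.3 1.161 0.48
v 1.483 0.591 1.492
v 2.98 1.643 1.302
v 2.162 1.073 2.313
v 3.238 -0.173 0.487
v 2.42 -0.743 1.498
v 3.917 0.309 1.308
v 3.1 -0.261 2.32
f 2 4 1
f 5 2 1
f 1 4 3
f 3 5 1
f 2 8 4
f 6 2 5
f 6 8 2
f 4 8 3
f 7 5 3
f 3 8 7
f 7 6 5
f 8 6 7
f 9 46 25
f 46 20 49
f 25 49 14
f 46 49 25
f 9 25 21
f 25 14 26
f 21 26 10
f 25 26 21
f 9 21 30
f 21 10 31
f 30 31 16
f 21 31 30
f 9 30 42
f 30 16 45
f 42 45 19
f 30 45 42
f 9 42 46
f 42 19 50
f 46 50 20
f 42 50 46
f 10 26 37
f 26 14 40
f 37 40 18
f 26 40 37
f 14 49 27
f 49 20 48
f 27 48 13
f 49 48 27
f 20 50 47
f 50 19 43
f 47 43 11
f 50 43 47
f 19 45 44
f 45 16 32
f 44 32 15
f 45 32 44
f 16 31 36
f 31 10 33
f 36 33 17
f 31 33 36
f 12 38 24
f 38 18 39
f 24 39 13
f 38 39 24
f 12 24 22
f 24 13 23
f 22 23 11
f 24 23 22
f 12 22 29
f 22 11 28
f 29 28 15
f 22 28 29
f 12 29 34
f 29 15 35
f 34 35 17
f 29 35 34
f 12 34 38
f 34 17 41
f 38 41 18
f 34 41 38
f 13 39 27
f 39 18 40
f 27 40 14
f 39 40 27
f 11 23 47
f 23 13 48
f 47 48 20
f 23 48 47
f 15 28 44
f 28 11 43
f 44 43 19
f 28 43 44
f 17 35 36
f 35 15 32
f 36 32 16
f 35 32 36
f 18 41 37
f 41 17 33
f 37 33 10
f 41 33 37
f 52 54 51
f 55 52 51
f 51 54 53
f 53 55 51
f 52 58 54
f 56 52 55
f 56 58 52
f 54 58 53
f 57 55 53
f 53 58 57
f 57 56 55
f 58 56 57



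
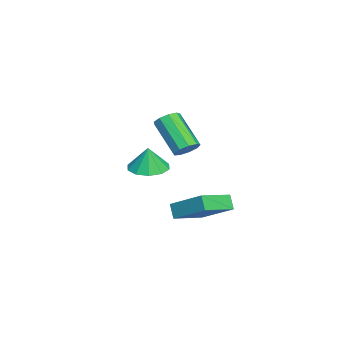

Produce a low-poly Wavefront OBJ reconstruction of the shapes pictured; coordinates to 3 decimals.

v -3.719 0.822 -0.333
v -2.723 1.034 -0.484
v -3.521 0.838 0.993
v -3.038 1.586 -0.444
v -3.613 1.846 -0.361
v -4.229 1.715 -0.267
v -4.65 1.242 -0.198
v -4.716 0.609 -0.181
v -4.401 0.058 -0.221
v -3.826 -0.202 -0.304
v -3.21 -0.071 -0.398
v -2.789 0.401 -0.467
v -2.685 2.039 -2.245
v -1.756 3.676 -1.165
v -4.117 3.162 -2.716
v -3.188 4.799 -1.636
v -2.252 2.281 -2.984
v -1.323 3.918 -1.904
v -3.684 3.404 -3.455
v -2.755 5.041 -2.375
v -0.21 3.26 2.335
v 0.27 3.431 2.771
v -0.711 2.331 4.281
v -1.19 2.16 3.845
v -0.067 3.742 2.778
v -1.047 2.641 4.289
v -0.471 3.827 2.579
v -1.451 2.727 4.089
v -0.752 3.647 2.265
v -1.733 2.547 3.775
v -0.78 3.286 1.984
v -1.76 2.186 3.494
v -0.541 2.913 1.867
v -1.521 1.813 3.377
v -0.147 2.702 1.969
v -1.127 1.602 3.479
v 0.218 2.752 2.243
v -0.763 1.652 3.753
v 0.382 3.04 2.559
v -0.598 1.94 4.069
f 2 1 4
f 2 4 3
f 4 1 5
f 4 5 3
f 5 1 6
f 5 6 3
f 6 1 7
f 6 7 3
f 7 1 8
f 7 8 3
f 8 1 9
f 8 9 3
f 9 1 10
f 9 10 3
f 10 1 11
f 10 11 3
f 11 1 12
f 11 12 3
f 12 1 2
f 12 2 3
f 14 16 13
f 17 14 13
f 13 16 15
f 15 17 13
f 14 20 16
f 18 14 17
f 18 20 14
f 16 20 15
f 19 17 15
f 15 20 19
f 19 18 17
f 20 18 19
f 22 21 25
f 22 25 23
f 23 25 26
f 23 26 24
f 25 21 27
f 25 27 26
f 26 27 28
f 26 28 24
f 27 21 29
f 27 29 28
f 28 29 30
f 28 30 24
f 29 21 31
f 29 31 30
f 30 31 32
f 30 32 24
f 31 21 33
f 31 33 32
f 32 33 34
f 32 34 24
f 33 21 35
f 33 35 34
f 34 35 36
f 34 36 24
f 35 21 37
f 35 37 36
f 36 37 38
f 36 38 24
f 37 21 39
f 37 39 38
f 38 39 40
f 38 40 24
f 39 21 22
f 39 22 40
f 40 22 23
f 40 23 24



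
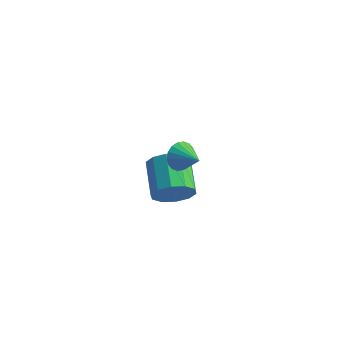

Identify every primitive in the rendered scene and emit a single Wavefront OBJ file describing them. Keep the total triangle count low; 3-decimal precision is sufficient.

v 3.06 0.831 1.555
v 3.4 1.201 1.127
v 4.02 0.469 2.005
v 3.362 1.383 1.355
v 3.264 1.455 1.622
v 3.125 1.404 1.876
v 2.974 1.239 2.066
v 2.84 0.993 2.155
v 2.749 0.715 2.126
v 2.72 0.46 1.983
v 2.758 0.279 1.755
v 2.857 0.206 1.488
v 2.995 0.258 1.234
v 3.146 0.423 1.043
v 3.28 0.668 0.954
v 3.371 0.946 0.984
v 1.587 3.123 -3.532
v 2.122 3.108 -2.759
v 1.228 4.402 -2.115
v 0.693 4.417 -2.888
v 2.369 3.468 -3.142
v 1.475 4.763 -2.498
v 2.317 3.697 -3.673
v 1.424 4.992 -3.029
v 1.987 3.706 -4.151
v 1.093 5.001 -3.507
v 1.503 3.493 -4.392
v 0.61 4.787 -3.748
v 1.052 3.138 -4.305
v 0.158 4.432 -3.661
v 0.805 2.777 -3.922
v -0.089 4.072 -3.278
v 0.856 2.548 -3.391
v -0.037 3.843 -2.747
v 1.187 2.539 -2.913
v 0.293 3.834 -2.269
v 1.67 2.753 -2.672
v 0.777 4.047 -2.028
f 2 1 4
f 2 4 3
f 4 1 5
f 4 5 3
f 5 1 6
f 5 6 3
f 6 1 7
f 6 7 3
f 7 1 8
f 7 8 3
f 8 1 9
f 8 9 3
f 9 1 10
f 9 10 3
f 10 1 11
f 10 11 3
f 11 1 12
f 11 12 3
f 12 1 13
f 12 13 3
f 13 1 14
f 13 14 3
f 14 1 15
f 14 15 3
f 15 1 16
f 15 16 3
f 16 1 2
f 16 2 3
f 18 17 21
f 18 21 19
f 19 21 22
f 19 22 20
f 21 17 23
f 21 23 22
f 22 23 24
f 22 24 20
f 23 17 25
f 23 25 24
f 24 25 26
f 24 26 20
f 25 17 27
f 25 27 26
f 26 27 28
f 26 28 20
f 27 17 29
f 27 29 28
f 28 29 30
f 28 30 20
f 29 17 31
f 29 31 30
f 30 31 32
f 30 32 20
f 31 17 33
f 31 33 32
f 32 33 34
f 32 34 20
f 33 17 35
f 33 35 34
f 34 35 36
f 34 36 20
f 35 17 37
f 35 37 36
f 36 37 38
f 36 38 20
f 37 17 18
f 37 18 38
f 38 18 19
f 38 19 20



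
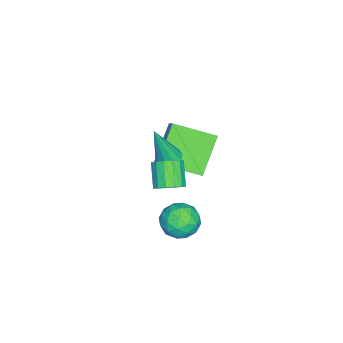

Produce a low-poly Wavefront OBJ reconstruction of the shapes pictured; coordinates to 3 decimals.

v 1.541 2.414 -3.351
v 2.253 2.072 -2.849
v 1.147 1.008 -3.751
v 1.859 0.666 -3.249
v 1.128 1.058 -2.817
v 1.371 1.928 -2.569
v 2.029 1.152 -4.031
v 2.272 2.022 -3.783
v 2.554 1.292 -3.269
v 1.998 1.234 -2.519
v 1.402 1.846 -4.081
v 0.846 1.788 -3.331
v 1.931 2.367 -3.064
v 1.469 0.713 -3.536
v 1.039 0.944 -3.281
v 1.458 0.743 -2.986
v 1.413 2.282 -2.9
v 1.832 2.08 -2.605
v 1.171 1.485 -2.587
v 1.568 1 -3.995
v 1.987 0.798 -3.7
v 1.942 2.337 -3.614
v 2.361 2.136 -3.319
v 2.229 1.595 -4.013
v 2.527 1.707 -3.017
v 2.296 0.881 -3.252
v 2.395 1.167 -3.711
v 2.538 1.677 -3.566
v 2.2 1.673 -2.576
v 1.969 0.846 -2.811
v 1.539 1.077 -2.557
v 1.682 1.588 -2.411
v 2.377 1.215 -2.823
v 1.431 2.234 -3.789
v 1.2 1.407 -4.024
v 1.718 1.492 -4.189
v 1.861 2.003 -4.043
v 1.104 2.199 -3.348
v 0.873 1.373 -3.583
v 0.862 1.403 -3.034
v 1.005 1.913 -2.889
v 1.023 1.865 -3.777
v 0.201 0.511 -0.686
v 0.624 0.922 -0.676
v 0.639 0.009 1.326
v 0.312 1.078 -0.569
v -0.042 1.018 -0.507
v -0.303 0.763 -0.514
v -0.372 0.413 -0.586
v -0.222 0.099 -0.697
v 0.09 -0.057 -0.804
v 0.444 0.004 -0.866
v 0.706 0.258 -0.859
v 0.774 0.609 -0.787
v 3.221 1.644 0.439
v 3.722 1.348 0.772
v 2.92 0.961 1.634
v 2.419 1.256 1.301
v 3.705 1.67 0.901
v 2.903 1.282 1.763
v 3.559 1.984 0.906
v 2.757 1.597 1.769
v 3.322 2.208 0.786
v 2.52 1.82 1.649
v 3.058 2.28 0.573
v 2.256 1.892 1.436
v 2.838 2.182 0.324
v 2.036 1.794 1.187
v 2.72 1.939 0.106
v 1.918 1.552 0.968
v 2.737 1.618 -0.023
v 1.935 1.23 0.839
v 2.883 1.303 -0.029
v 2.081 0.916 0.834
v 3.12 1.08 0.091
v 2.318 0.692 0.954
v 3.384 1.008 0.304
v 2.582 0.62 1.167
v 3.604 1.106 0.553
v 2.802 0.718 1.416
v -2.882 -0.622 -1.4
v -1.91 -0.099 -0.413
v -3.285 1.273 -2.006
v -2.313 1.796 -1.019
v -1.347 -0.756 -2.841
v -0.375 -0.233 -1.854
v -1.75 1.139 -3.447
v -0.778 1.662 -2.46
f 1 38 17
f 38 12 41
f 17 41 6
f 38 41 17
f 1 17 13
f 17 6 18
f 13 18 2
f 17 18 13
f 1 13 22
f 13 2 23
f 22 23 8
f 13 23 22
f 1 22 34
f 22 8 37
f 34 37 11
f 22 37 34
f 1 34 38
f 34 11 42
f 38 42 12
f 34 42 38
f 2 18 29
f 18 6 32
f 29 32 10
f 18 32 29
f 6 41 19
f 41 12 40
f 19 40 5
f 41 40 19
f 12 42 39
f 42 11 35
f 39 35 3
f 42 35 39
f 11 37 36
f 37 8 24
f 36 24 7
f 37 24 36
f 8 23 28
f 23 2 25
f 28 25 9
f 23 25 28
f 4 30 16
f 30 10 31
f 16 31 5
f 30 31 16
f 4 16 14
f 16 5 15
f 14 15 3
f 16 15 14
f 4 14 21
f 14 3 20
f 21 20 7
f 14 20 21
f 4 21 26
f 21 7 27
f 26 27 9
f 21 27 26
f 4 26 30
f 26 9 33
f 30 33 10
f 26 33 30
f 5 31 19
f 31 10 32
f 19 32 6
f 31 32 19
f 3 15 39
f 15 5 40
f 39 40 12
f 15 40 39
f 7 20 36
f 20 3 35
f 36 35 11
f 20 35 36
f 9 27 28
f 27 7 24
f 28 24 8
f 27 24 28
f 10 33 29
f 33 9 25
f 29 25 2
f 33 25 29
f 44 43 46
f 44 46 45
f 46 43 47
f 46 47 45
f 47 43 48
f 47 48 45
f 48 43 49
f 48 49 45
f 49 43 50
f 49 50 45
f 50 43 51
f 50 51 45
f 51 43 52
f 51 52 45
f 52 43 53
f 52 53 45
f 53 43 54
f 53 54 45
f 54 43 44
f 54 44 45
f 56 55 59
f 56 59 57
f 57 59 60
f 57 60 58
f 59 55 61
f 59 61 60
f 60 61 62
f 60 62 58
f 61 55 63
f 61 63 62
f 62 63 64
f 62 64 58
f 63 55 65
f 63 65 64
f 64 65 66
f 64 66 58
f 65 55 67
f 65 67 66
f 66 67 68
f 66 68 58
f 67 55 69
f 67 69 68
f 68 69 70
f 68 70 58
f 69 55 71
f 69 71 70
f 70 71 72
f 70 72 58
f 71 55 73
f 71 73 72
f 72 73 74
f 72 74 58
f 73 55 75
f 73 75 74
f 74 75 76
f 74 76 58
f 75 55 77
f 75 77 76
f 76 77 78
f 76 78 58
f 77 55 79
f 77 79 78
f 78 79 80
f 78 80 58
f 79 55 56
f 79 56 80
f 80 56 57
f 80 57 58
f 82 84 81
f 85 82 81
f 81 84 83
f 83 85 81
f 82 88 84
f 86 82 85
f 86 88 82
f 84 88 83
f 87 85 83
f 83 88 87
f 87 86 85
f 88 86 87



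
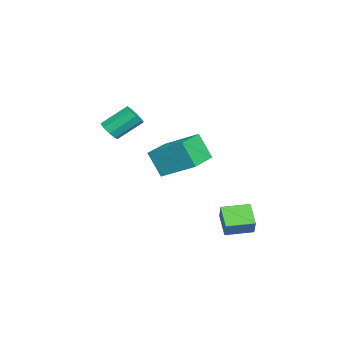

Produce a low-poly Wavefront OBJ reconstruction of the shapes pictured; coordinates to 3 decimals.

v -2.946 -3.116 2.902
v -2.309 -3.004 3.031
v -2.736 -1.753 4.066
v -3.374 -1.864 3.938
v -2.44 -2.757 2.677
v -2.868 -1.505 3.713
v -2.809 -2.677 2.429
v -3.236 -1.425 3.464
v -3.242 -2.803 2.402
v -3.669 -1.551 3.438
v -3.536 -3.075 2.609
v -3.964 -1.823 3.645
v -3.555 -3.366 2.953
v -3.982 -2.115 3.989
v -3.289 -3.54 3.274
v -3.716 -2.289 4.31
v -2.862 -3.516 3.42
v -3.29 -2.264 4.456
v -2.475 -3.304 3.324
v -2.903 -2.053 4.36
v 1.159 2.709 -0.629
v 1.724 2.809 0.262
v 0.786 4.077 -0.547
v 1.351 4.177 0.345
v 2.229 3.043 -1.345
v 2.794 3.143 -0.453
v 1.856 4.411 -1.262
v 2.421 4.511 -0.371
v 1.029 0.728 2.49
v 0.658 0.061 3.815
v 1.539 2.376 3.463
v 1.167 1.708 4.788
v 2.713 0.112 2.652
v 2.341 -0.556 3.977
v 3.222 1.759 3.625
v 2.851 1.092 4.95
f 2 1 5
f 2 5 3
f 3 5 6
f 3 6 4
f 5 1 7
f 5 7 6
f 6 7 8
f 6 8 4
f 7 1 9
f 7 9 8
f 8 9 10
f 8 10 4
f 9 1 11
f 9 11 10
f 10 11 12
f 10 12 4
f 11 1 13
f 11 13 12
f 12 13 14
f 12 14 4
f 13 1 15
f 13 15 14
f 14 15 16
f 14 16 4
f 15 1 17
f 15 17 16
f 16 17 18
f 16 18 4
f 17 1 19
f 17 19 18
f 18 19 20
f 18 20 4
f 19 1 2
f 19 2 20
f 20 2 3
f 20 3 4
f 22 24 21
f 25 22 21
f 21 24 23
f 23 25 21
f 22 28 24
f 26 22 25
f 26 28 22
f 24 28 23
f 27 25 23
f 23 28 27
f 27 26 25
f 28 26 27
f 30 32 29
f 33 30 29
f 29 32 31
f 31 33 29
f 30 36 32
f 34 30 33
f 34 36 30
f 32 36 31
f 35 33 31
f 31 36 35
f 35 34 33
f 36 34 35



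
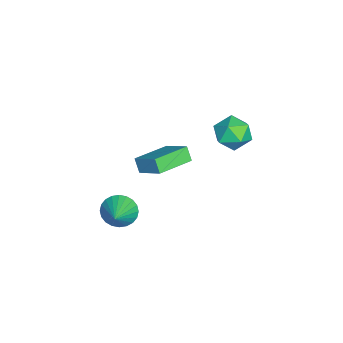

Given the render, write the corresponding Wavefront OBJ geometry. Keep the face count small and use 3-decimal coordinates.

v 0.702 4.046 3.56
v 1.245 3.231 3.097
v 0.015 2.929 4.723
v 0.558 2.114 4.26
v 1.094 2.88 4.808
v 1.518 3.57 4.089
v -0.258 2.59 3.731
v 0.166 3.28 3.012
v 0.652 2.331 3.203
v 1.487 2.51 3.869
v -0.227 3.65 3.951
v 0.608 3.829 4.617
v -1.78 -0.555 0.014
v -0.941 0.608 0.945
v -1.373 -0.253 -0.73
v -0.534 0.91 0.201
v -0.186 -1.95 0.319
v 0.653 -0.787 1.25
v 0.221 -1.648 -0.425
v 1.06 -0.485 0.506
v 1.297 -2.538 -2.725
v 1.69 -3.185 -3.364
v 2.803 -2.502 -1.835
v 1.781 -2.849 -3.531
v 1.798 -2.465 -3.576
v 1.739 -2.093 -3.491
v 1.613 -1.789 -3.29
v 1.438 -1.598 -3.002
v 1.242 -1.551 -2.673
v 1.054 -1.654 -2.351
v 0.904 -1.892 -2.087
v 0.813 -2.228 -1.919
v 0.796 -2.611 -1.875
v 0.855 -2.984 -1.96
v 0.982 -3.288 -2.161
v 1.156 -3.478 -2.448
v 1.352 -3.525 -2.778
v 1.54 -3.422 -3.099
f 1 12 6
f 1 6 2
f 1 2 8
f 1 8 11
f 1 11 12
f 2 6 10
f 6 12 5
f 12 11 3
f 11 8 7
f 8 2 9
f 4 10 5
f 4 5 3
f 4 3 7
f 4 7 9
f 4 9 10
f 5 10 6
f 3 5 12
f 7 3 11
f 9 7 8
f 10 9 2
f 14 16 13
f 17 14 13
f 13 16 15
f 15 17 13
f 14 20 16
f 18 14 17
f 18 20 14
f 16 20 15
f 19 17 15
f 15 20 19
f 19 18 17
f 20 18 19
f 22 21 24
f 22 24 23
f 24 21 25
f 24 25 23
f 25 21 26
f 25 26 23
f 26 21 27
f 26 27 23
f 27 21 28
f 27 28 23
f 28 21 29
f 28 29 23
f 29 21 30
f 29 30 23
f 30 21 31
f 30 31 23
f 31 21 32
f 31 32 23
f 32 21 33
f 32 33 23
f 33 21 34
f 33 34 23
f 34 21 35
f 34 35 23
f 35 21 36
f 35 36 23
f 36 21 37
f 36 37 23
f 37 21 38
f 37 38 23
f 38 21 22
f 38 22 23

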